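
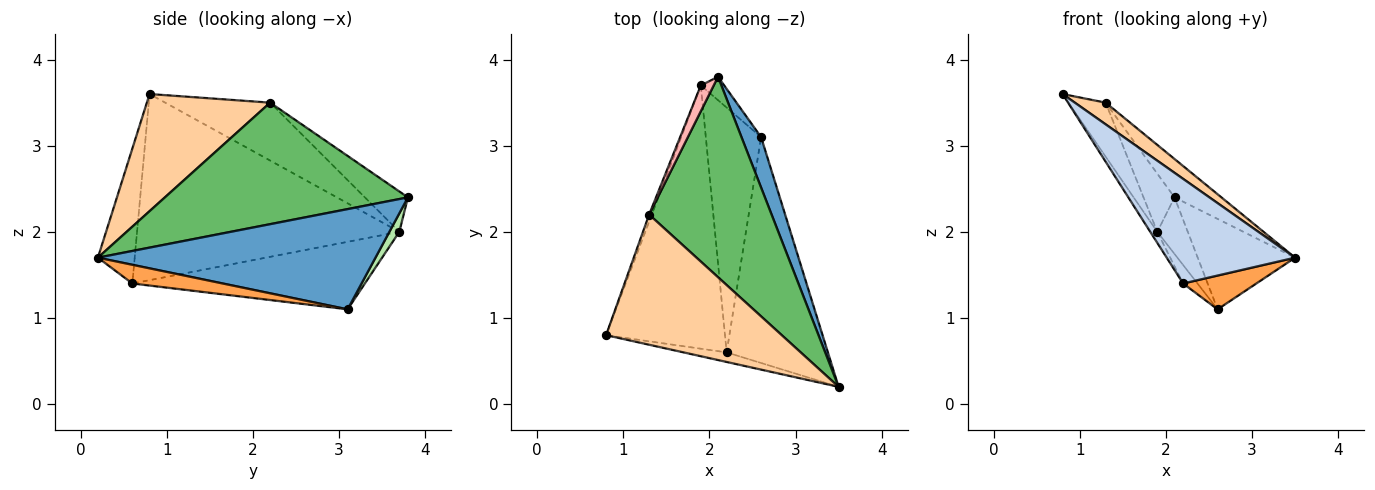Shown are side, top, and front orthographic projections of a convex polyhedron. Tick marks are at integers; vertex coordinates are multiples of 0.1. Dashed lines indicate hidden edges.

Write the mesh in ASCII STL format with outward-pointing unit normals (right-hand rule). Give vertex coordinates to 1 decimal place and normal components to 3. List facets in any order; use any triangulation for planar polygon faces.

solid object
 facet normal 0.928 0.326 0.182
  outer loop
   vertex 2.6 3.1 1.1
   vertex 2.1 3.8 2.4
   vertex 3.5 0.2 1.7
  endloop
 endfacet
 facet normal -0.274 -0.958 -0.088
  outer loop
   vertex 2.2 0.6 1.4
   vertex 3.5 0.2 1.7
   vertex 0.8 0.8 3.6
  endloop
 endfacet
 facet normal 0.180 -0.146 -0.973
  outer loop
   vertex 2.2 0.6 1.4
   vertex 2.6 3.1 1.1
   vertex 3.5 0.2 1.7
  endloop
 endfacet
 facet normal 0.549 -0.137 0.824
  outer loop
   vertex 1.3 2.2 3.5
   vertex 0.8 0.8 3.6
   vertex 3.5 0.2 1.7
  endloop
 endfacet
 facet normal 0.698 0.135 0.703
  outer loop
   vertex 1.3 2.2 3.5
   vertex 3.5 0.2 1.7
   vertex 2.1 3.8 2.4
  endloop
 endfacet
 facet normal 0.289 0.885 -0.366
  outer loop
   vertex 1.9 3.7 2.0
   vertex 2.1 3.8 2.4
   vertex 2.6 3.1 1.1
  endloop
 endfacet
 facet normal -0.942 0.333 -0.043
  outer loop
   vertex 1.9 3.7 2.0
   vertex 0.8 0.8 3.6
   vertex 1.3 2.2 3.5
  endloop
 endfacet
 facet normal -0.785 0.566 0.251
  outer loop
   vertex 1.9 3.7 2.0
   vertex 1.3 2.2 3.5
   vertex 2.1 3.8 2.4
  endloop
 endfacet
 facet normal -0.843 0.023 -0.538
  outer loop
   vertex 1.9 3.7 2.0
   vertex 2.2 0.6 1.4
   vertex 0.8 0.8 3.6
  endloop
 endfacet
 facet normal -0.773 0.048 -0.633
  outer loop
   vertex 1.9 3.7 2.0
   vertex 2.6 3.1 1.1
   vertex 2.2 0.6 1.4
  endloop
 endfacet
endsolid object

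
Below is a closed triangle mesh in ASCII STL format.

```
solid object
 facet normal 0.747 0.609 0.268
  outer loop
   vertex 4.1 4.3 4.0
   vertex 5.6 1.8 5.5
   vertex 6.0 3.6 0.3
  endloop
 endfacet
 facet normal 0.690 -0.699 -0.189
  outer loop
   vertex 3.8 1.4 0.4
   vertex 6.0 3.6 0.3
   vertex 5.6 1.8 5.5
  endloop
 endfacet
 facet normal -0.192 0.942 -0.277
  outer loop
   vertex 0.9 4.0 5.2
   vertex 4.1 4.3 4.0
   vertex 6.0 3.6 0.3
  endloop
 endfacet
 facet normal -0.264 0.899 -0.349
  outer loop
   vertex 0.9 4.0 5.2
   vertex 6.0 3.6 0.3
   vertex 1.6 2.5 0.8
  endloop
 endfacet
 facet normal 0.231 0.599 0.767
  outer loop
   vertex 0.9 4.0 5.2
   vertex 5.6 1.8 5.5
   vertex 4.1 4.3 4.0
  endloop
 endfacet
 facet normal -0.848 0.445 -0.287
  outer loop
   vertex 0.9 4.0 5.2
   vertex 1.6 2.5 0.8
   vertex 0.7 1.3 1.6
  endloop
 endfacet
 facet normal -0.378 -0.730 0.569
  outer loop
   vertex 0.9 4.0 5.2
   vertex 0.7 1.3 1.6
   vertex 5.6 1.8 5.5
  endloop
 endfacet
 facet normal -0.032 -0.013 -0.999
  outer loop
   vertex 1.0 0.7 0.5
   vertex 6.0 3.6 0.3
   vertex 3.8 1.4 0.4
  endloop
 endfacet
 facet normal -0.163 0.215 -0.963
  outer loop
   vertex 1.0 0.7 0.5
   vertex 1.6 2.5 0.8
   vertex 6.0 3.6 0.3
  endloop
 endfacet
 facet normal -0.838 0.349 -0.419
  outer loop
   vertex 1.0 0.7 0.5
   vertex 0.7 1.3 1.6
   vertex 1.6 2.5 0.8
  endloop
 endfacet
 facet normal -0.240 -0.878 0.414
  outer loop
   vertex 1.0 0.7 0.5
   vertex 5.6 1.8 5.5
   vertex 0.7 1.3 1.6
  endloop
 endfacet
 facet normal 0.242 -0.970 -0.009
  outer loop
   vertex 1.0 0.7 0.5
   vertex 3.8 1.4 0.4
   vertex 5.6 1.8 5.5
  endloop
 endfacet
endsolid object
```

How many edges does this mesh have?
18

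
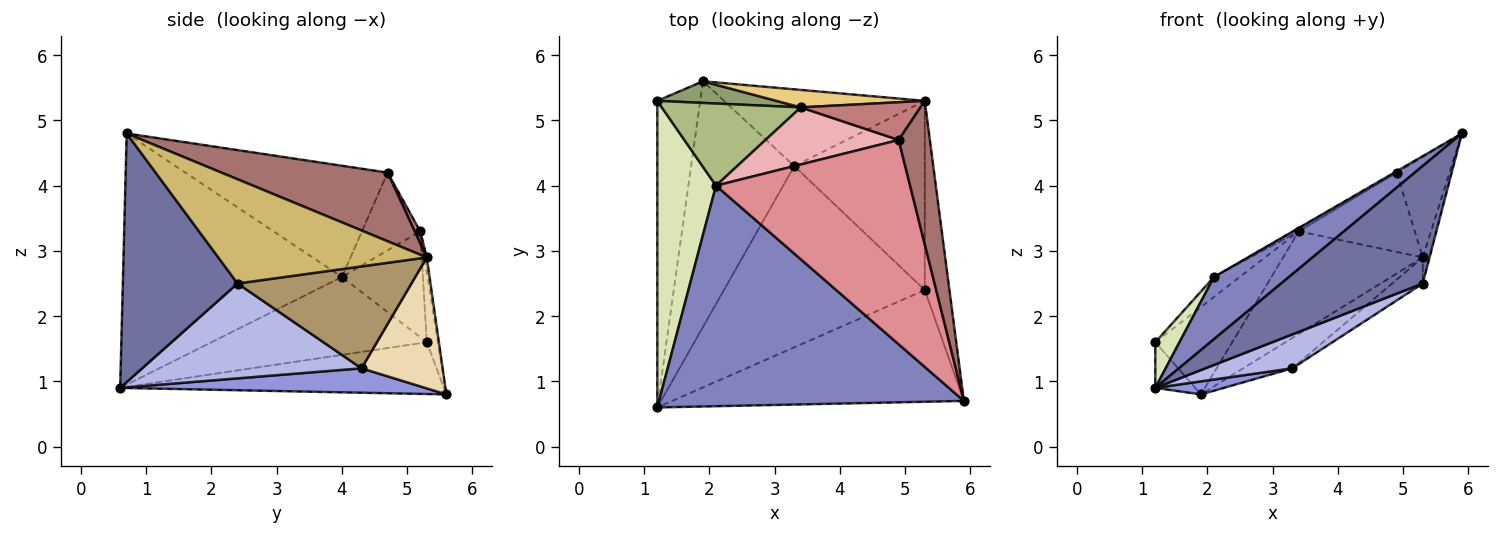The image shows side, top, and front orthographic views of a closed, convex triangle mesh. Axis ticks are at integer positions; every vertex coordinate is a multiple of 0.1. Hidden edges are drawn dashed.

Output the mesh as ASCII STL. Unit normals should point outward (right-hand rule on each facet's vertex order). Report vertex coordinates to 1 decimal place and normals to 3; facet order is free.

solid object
 facet normal 0.506 -0.625 -0.594
  outer loop
   vertex 5.3 2.4 2.5
   vertex 5.9 0.7 4.8
   vertex 1.2 0.6 0.9
  endloop
 endfacet
 facet normal -0.621 -0.213 0.754
  outer loop
   vertex 2.1 4.0 2.6
   vertex 1.2 0.6 0.9
   vertex 5.9 0.7 4.8
  endloop
 endfacet
 facet normal 0.230 -0.052 -0.972
  outer loop
   vertex 3.3 4.3 1.2
   vertex 1.2 0.6 0.9
   vertex 1.9 5.6 0.8
  endloop
 endfacet
 facet normal 0.421 -0.167 -0.892
  outer loop
   vertex 3.3 4.3 1.2
   vertex 5.3 2.4 2.5
   vertex 1.2 0.6 0.9
  endloop
 endfacet
 facet normal -0.140 0.961 0.238
  outer loop
   vertex 1.2 5.3 1.6
   vertex 3.4 5.2 3.3
   vertex 1.9 5.6 0.8
  endloop
 endfacet
 facet normal -0.595 0.189 0.781
  outer loop
   vertex 1.2 5.3 1.6
   vertex 2.1 4.0 2.6
   vertex 3.4 5.2 3.3
  endloop
 endfacet
 facet normal -0.767 0.095 -0.635
  outer loop
   vertex 1.2 5.3 1.6
   vertex 1.9 5.6 0.8
   vertex 1.2 0.6 0.9
  endloop
 endfacet
 facet normal -0.795 -0.089 0.600
  outer loop
   vertex 1.2 5.3 1.6
   vertex 1.2 0.6 0.9
   vertex 2.1 4.0 2.6
  endloop
 endfacet
 facet normal 0.612 0.108 -0.783
  outer loop
   vertex 5.3 5.3 2.9
   vertex 5.3 2.4 2.5
   vertex 3.3 4.3 1.2
  endloop
 endfacet
 facet normal 0.973 0.032 -0.230
  outer loop
   vertex 5.3 5.3 2.9
   vertex 5.9 0.7 4.8
   vertex 5.3 2.4 2.5
  endloop
 endfacet
 facet normal -0.017 0.986 0.168
  outer loop
   vertex 5.3 5.3 2.9
   vertex 1.9 5.6 0.8
   vertex 3.4 5.2 3.3
  endloop
 endfacet
 facet normal 0.519 0.314 -0.795
  outer loop
   vertex 5.3 5.3 2.9
   vertex 3.3 4.3 1.2
   vertex 1.9 5.6 0.8
  endloop
 endfacet
 facet normal 0.874 0.278 0.397
  outer loop
   vertex 4.9 4.7 4.2
   vertex 5.9 0.7 4.8
   vertex 5.3 5.3 2.9
  endloop
 endfacet
 facet normal 0.043 0.902 0.430
  outer loop
   vertex 4.9 4.7 4.2
   vertex 5.3 5.3 2.9
   vertex 3.4 5.2 3.3
  endloop
 endfacet
 facet normal -0.497 0.006 0.868
  outer loop
   vertex 4.9 4.7 4.2
   vertex 2.1 4.0 2.6
   vertex 5.9 0.7 4.8
  endloop
 endfacet
 facet normal -0.504 0.042 0.863
  outer loop
   vertex 4.9 4.7 4.2
   vertex 3.4 5.2 3.3
   vertex 2.1 4.0 2.6
  endloop
 endfacet
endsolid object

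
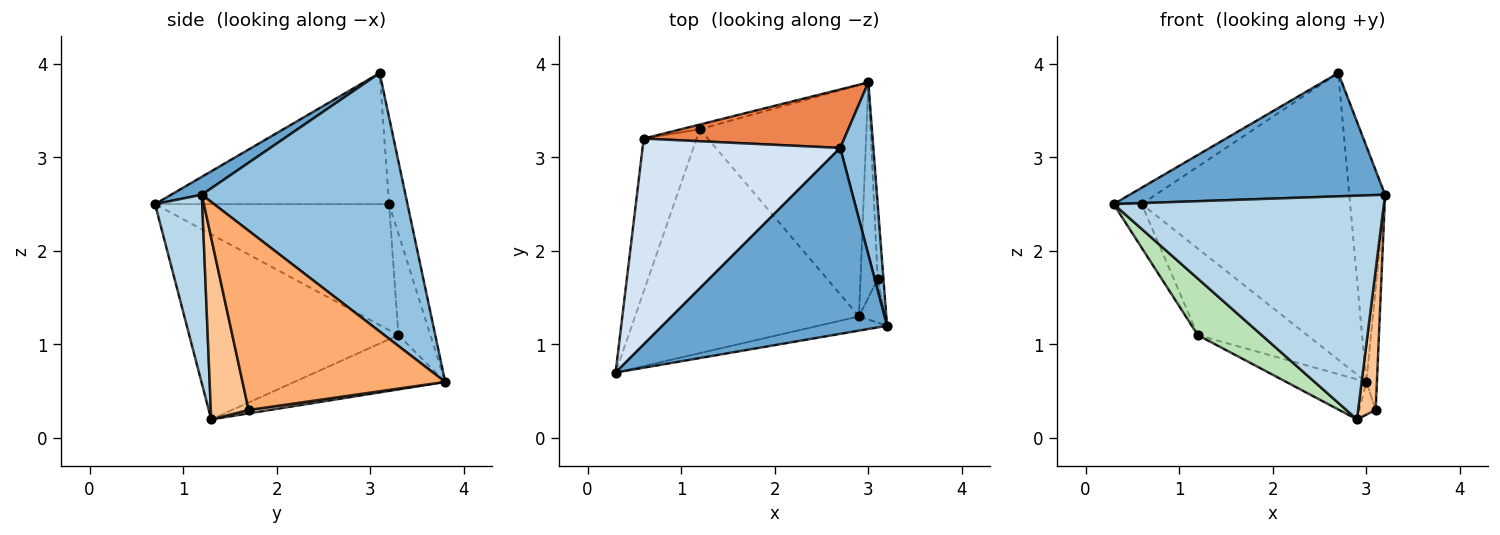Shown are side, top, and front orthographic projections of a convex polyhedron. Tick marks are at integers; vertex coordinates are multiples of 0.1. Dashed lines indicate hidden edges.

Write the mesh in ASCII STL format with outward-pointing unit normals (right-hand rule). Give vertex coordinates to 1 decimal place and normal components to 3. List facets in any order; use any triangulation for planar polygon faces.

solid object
 facet normal 0.066 -0.551 0.832
  outer loop
   vertex 2.7 3.1 3.9
   vertex 0.3 0.7 2.5
   vertex 3.2 1.2 2.6
  endloop
 endfacet
 facet normal 0.977 0.171 0.125
  outer loop
   vertex 2.7 3.1 3.9
   vertex 3.2 1.2 2.6
   vertex 3.0 3.8 0.6
  endloop
 endfacet
 facet normal 0.172 -0.983 -0.062
  outer loop
   vertex 2.9 1.3 0.2
   vertex 3.2 1.2 2.6
   vertex 0.3 0.7 2.5
  endloop
 endfacet
 facet normal -0.551 0.066 0.832
  outer loop
   vertex 0.6 3.2 2.5
   vertex 0.3 0.7 2.5
   vertex 2.7 3.1 3.9
  endloop
 endfacet
 facet normal -0.086 0.976 0.199
  outer loop
   vertex 0.6 3.2 2.5
   vertex 2.7 3.1 3.9
   vertex 3.0 3.8 0.6
  endloop
 endfacet
 facet normal 0.998 0.052 -0.032
  outer loop
   vertex 3.1 1.7 0.3
   vertex 3.0 3.8 0.6
   vertex 3.2 1.2 2.6
  endloop
 endfacet
 facet normal 0.899 -0.417 -0.130
  outer loop
   vertex 3.1 1.7 0.3
   vertex 3.2 1.2 2.6
   vertex 2.9 1.3 0.2
  endloop
 endfacet
 facet normal 0.190 0.148 -0.971
  outer loop
   vertex 3.1 1.7 0.3
   vertex 2.9 1.3 0.2
   vertex 3.0 3.8 0.6
  endloop
 endfacet
 facet normal -0.306 0.162 -0.938
  outer loop
   vertex 1.2 3.3 1.1
   vertex 3.0 3.8 0.6
   vertex 2.9 1.3 0.2
  endloop
 endfacet
 facet normal -0.281 0.958 -0.052
  outer loop
   vertex 1.2 3.3 1.1
   vertex 0.6 3.2 2.5
   vertex 3.0 3.8 0.6
  endloop
 endfacet
 facet normal -0.625 -0.191 -0.757
  outer loop
   vertex 1.2 3.3 1.1
   vertex 2.9 1.3 0.2
   vertex 0.3 0.7 2.5
  endloop
 endfacet
 facet normal -0.916 0.110 -0.385
  outer loop
   vertex 1.2 3.3 1.1
   vertex 0.3 0.7 2.5
   vertex 0.6 3.2 2.5
  endloop
 endfacet
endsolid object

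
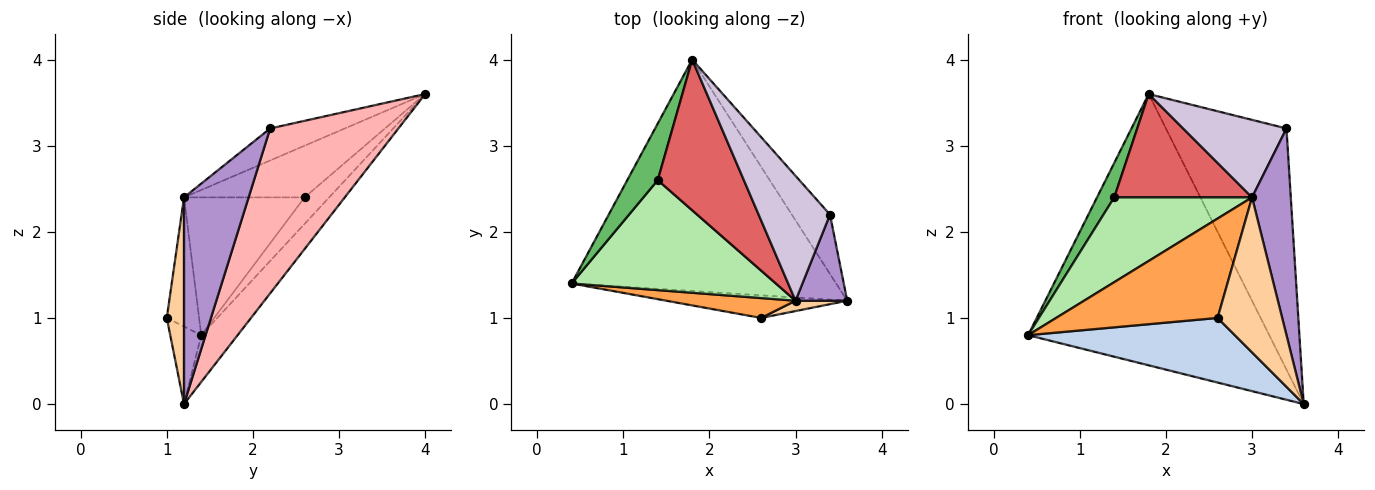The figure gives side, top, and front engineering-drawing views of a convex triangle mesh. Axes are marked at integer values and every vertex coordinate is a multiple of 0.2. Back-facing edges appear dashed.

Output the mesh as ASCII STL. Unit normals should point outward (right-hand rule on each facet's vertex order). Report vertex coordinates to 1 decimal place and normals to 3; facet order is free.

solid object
 facet normal -0.114 0.756 -0.645
  outer loop
   vertex 1.8 4.0 3.6
   vertex 3.6 1.2 0.0
   vertex 0.4 1.4 0.8
  endloop
 endfacet
 facet normal -0.140 -0.935 -0.327
  outer loop
   vertex 2.6 1.0 1.0
   vertex 0.4 1.4 0.8
   vertex 3.6 1.2 0.0
  endloop
 endfacet
 facet normal -0.192 -0.962 0.192
  outer loop
   vertex 3.0 1.2 2.4
   vertex 0.4 1.4 0.8
   vertex 2.6 1.0 1.0
  endloop
 endfacet
 facet normal 0.257 -0.964 0.064
  outer loop
   vertex 3.0 1.2 2.4
   vertex 2.6 1.0 1.0
   vertex 3.6 1.2 0.0
  endloop
 endfacet
 facet normal -0.596 -0.417 0.686
  outer loop
   vertex 1.4 2.6 2.4
   vertex 1.8 4.0 3.6
   vertex 0.4 1.4 0.8
  endloop
 endfacet
 facet normal -0.471 -0.539 0.698
  outer loop
   vertex 1.4 2.6 2.4
   vertex 0.4 1.4 0.8
   vertex 3.0 1.2 2.4
  endloop
 endfacet
 facet normal -0.444 -0.507 0.739
  outer loop
   vertex 1.4 2.6 2.4
   vertex 3.0 1.2 2.4
   vertex 1.8 4.0 3.6
  endloop
 endfacet
 facet normal 0.718 0.675 -0.166
  outer loop
   vertex 3.4 2.2 3.2
   vertex 3.6 1.2 0.0
   vertex 1.8 4.0 3.6
  endloop
 endfacet
 facet normal 0.838 -0.503 0.210
  outer loop
   vertex 3.4 2.2 3.2
   vertex 3.0 1.2 2.4
   vertex 3.6 1.2 0.0
  endloop
 endfacet
 facet normal -0.356 -0.493 0.794
  outer loop
   vertex 3.4 2.2 3.2
   vertex 1.8 4.0 3.6
   vertex 3.0 1.2 2.4
  endloop
 endfacet
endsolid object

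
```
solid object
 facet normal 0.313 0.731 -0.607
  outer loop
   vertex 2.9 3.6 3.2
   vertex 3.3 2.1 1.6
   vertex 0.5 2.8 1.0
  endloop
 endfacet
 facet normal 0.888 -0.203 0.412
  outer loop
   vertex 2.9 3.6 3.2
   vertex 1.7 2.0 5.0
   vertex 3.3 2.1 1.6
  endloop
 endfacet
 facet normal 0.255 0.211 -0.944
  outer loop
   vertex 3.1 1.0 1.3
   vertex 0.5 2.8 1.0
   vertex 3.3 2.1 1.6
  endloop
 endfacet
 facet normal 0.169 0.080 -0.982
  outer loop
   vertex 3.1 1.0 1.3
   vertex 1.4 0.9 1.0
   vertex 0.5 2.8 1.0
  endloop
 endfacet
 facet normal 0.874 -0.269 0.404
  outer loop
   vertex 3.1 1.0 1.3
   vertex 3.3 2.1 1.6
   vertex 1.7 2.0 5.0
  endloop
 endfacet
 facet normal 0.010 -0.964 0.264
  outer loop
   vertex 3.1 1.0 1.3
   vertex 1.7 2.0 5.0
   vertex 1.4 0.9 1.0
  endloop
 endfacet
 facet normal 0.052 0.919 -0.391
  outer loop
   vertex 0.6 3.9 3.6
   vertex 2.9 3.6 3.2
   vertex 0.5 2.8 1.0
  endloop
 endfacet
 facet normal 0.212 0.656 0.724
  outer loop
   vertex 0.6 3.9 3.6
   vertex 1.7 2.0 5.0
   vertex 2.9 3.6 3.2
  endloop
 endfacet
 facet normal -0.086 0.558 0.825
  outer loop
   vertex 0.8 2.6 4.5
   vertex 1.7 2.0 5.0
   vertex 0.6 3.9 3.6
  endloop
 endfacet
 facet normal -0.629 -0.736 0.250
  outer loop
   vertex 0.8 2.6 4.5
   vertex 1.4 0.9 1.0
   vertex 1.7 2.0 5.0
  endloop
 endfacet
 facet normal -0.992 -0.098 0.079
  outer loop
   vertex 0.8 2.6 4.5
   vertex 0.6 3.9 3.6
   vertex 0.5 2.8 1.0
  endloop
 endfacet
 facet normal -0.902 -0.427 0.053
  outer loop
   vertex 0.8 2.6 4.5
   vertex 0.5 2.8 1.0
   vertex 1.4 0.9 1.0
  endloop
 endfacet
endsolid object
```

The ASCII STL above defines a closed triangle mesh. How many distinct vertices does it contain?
8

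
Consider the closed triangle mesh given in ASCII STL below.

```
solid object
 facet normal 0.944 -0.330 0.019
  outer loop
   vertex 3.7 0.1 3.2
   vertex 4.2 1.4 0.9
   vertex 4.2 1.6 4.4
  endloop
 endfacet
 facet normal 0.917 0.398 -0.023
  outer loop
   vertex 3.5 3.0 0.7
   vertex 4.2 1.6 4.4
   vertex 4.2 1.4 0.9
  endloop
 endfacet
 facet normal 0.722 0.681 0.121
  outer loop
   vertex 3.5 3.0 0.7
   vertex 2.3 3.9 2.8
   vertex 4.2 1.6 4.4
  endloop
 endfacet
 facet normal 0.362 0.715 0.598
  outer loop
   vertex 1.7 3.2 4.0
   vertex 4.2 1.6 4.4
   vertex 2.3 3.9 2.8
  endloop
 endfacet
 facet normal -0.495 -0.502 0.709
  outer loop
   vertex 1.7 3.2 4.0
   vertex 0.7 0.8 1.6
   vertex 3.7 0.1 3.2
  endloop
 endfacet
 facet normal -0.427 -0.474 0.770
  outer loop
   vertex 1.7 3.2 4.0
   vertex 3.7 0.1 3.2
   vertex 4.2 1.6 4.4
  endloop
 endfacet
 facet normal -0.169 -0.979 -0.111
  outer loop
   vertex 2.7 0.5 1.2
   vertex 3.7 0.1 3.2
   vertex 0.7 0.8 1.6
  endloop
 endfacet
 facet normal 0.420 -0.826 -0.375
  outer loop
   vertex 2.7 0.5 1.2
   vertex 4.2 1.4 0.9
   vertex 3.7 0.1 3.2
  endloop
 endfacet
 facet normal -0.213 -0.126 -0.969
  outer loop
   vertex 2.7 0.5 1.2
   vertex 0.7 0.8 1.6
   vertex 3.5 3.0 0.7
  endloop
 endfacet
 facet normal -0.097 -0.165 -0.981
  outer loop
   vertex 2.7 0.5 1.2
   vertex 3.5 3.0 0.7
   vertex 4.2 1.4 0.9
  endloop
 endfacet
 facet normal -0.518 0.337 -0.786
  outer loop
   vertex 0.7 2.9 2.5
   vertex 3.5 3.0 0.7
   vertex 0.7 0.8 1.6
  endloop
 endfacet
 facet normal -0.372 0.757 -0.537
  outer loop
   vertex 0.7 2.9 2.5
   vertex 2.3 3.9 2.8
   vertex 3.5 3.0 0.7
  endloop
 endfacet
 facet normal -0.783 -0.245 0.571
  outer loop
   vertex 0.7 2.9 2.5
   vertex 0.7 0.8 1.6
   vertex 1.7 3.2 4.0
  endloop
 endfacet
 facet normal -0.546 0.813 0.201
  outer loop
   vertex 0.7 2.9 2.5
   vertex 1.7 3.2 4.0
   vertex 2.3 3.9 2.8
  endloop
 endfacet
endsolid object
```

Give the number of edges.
21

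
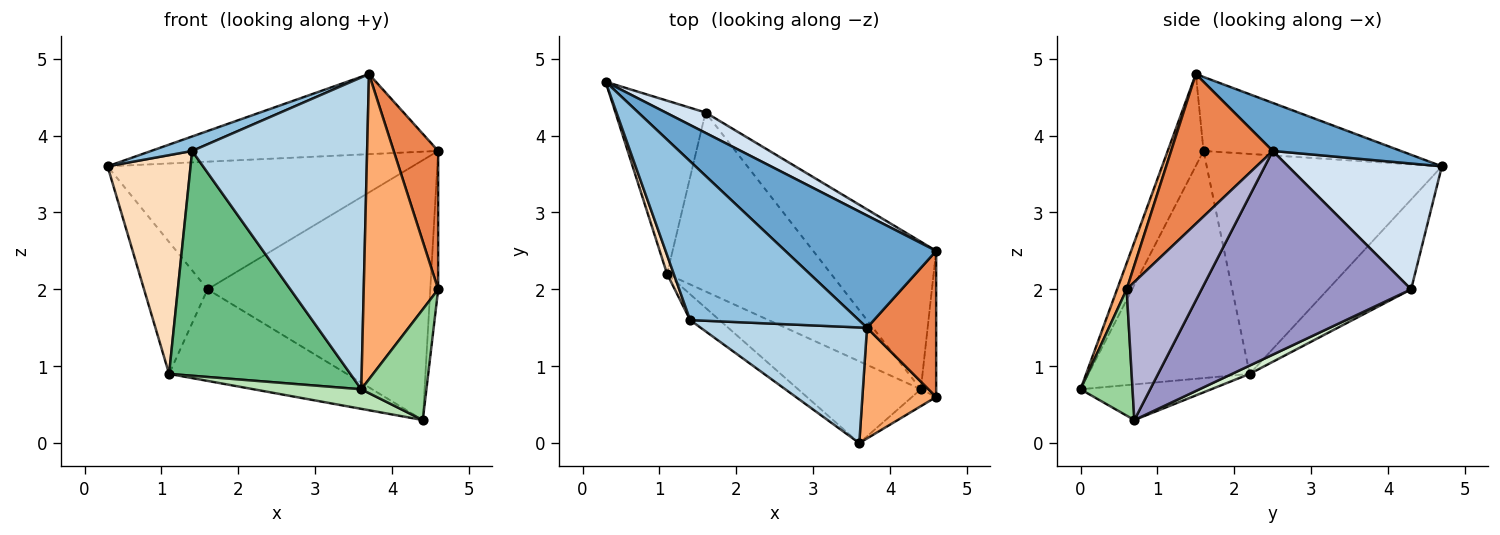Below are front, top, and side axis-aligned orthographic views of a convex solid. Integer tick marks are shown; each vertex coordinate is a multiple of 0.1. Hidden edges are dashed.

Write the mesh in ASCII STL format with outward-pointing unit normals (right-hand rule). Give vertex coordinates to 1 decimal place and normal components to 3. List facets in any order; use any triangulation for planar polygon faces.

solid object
 facet normal 0.251 0.562 0.788
  outer loop
   vertex 3.7 1.5 4.8
   vertex 4.6 2.5 3.8
   vertex 0.3 4.7 3.6
  endloop
 endfacet
 facet normal -0.400 -0.083 0.913
  outer loop
   vertex 1.4 1.6 3.8
   vertex 3.7 1.5 4.8
   vertex 0.3 4.7 3.6
  endloop
 endfacet
 facet normal -0.189 -0.921 0.341
  outer loop
   vertex 1.4 1.6 3.8
   vertex 3.6 0.0 0.7
   vertex 3.7 1.5 4.8
  endloop
 endfacet
 facet normal 0.446 0.884 0.141
  outer loop
   vertex 1.6 4.3 2.0
   vertex 0.3 4.7 3.6
   vertex 4.6 2.5 3.8
  endloop
 endfacet
 facet normal 0.844 -0.369 0.390
  outer loop
   vertex 4.6 0.6 2.0
   vertex 4.6 2.5 3.8
   vertex 3.7 1.5 4.8
  endloop
 endfacet
 facet normal 0.120 -0.933 0.339
  outer loop
   vertex 4.6 0.6 2.0
   vertex 3.7 1.5 4.8
   vertex 3.6 0.0 0.7
  endloop
 endfacet
 facet normal -0.621 0.475 -0.623
  outer loop
   vertex 1.1 2.2 0.9
   vertex 0.3 4.7 3.6
   vertex 1.6 4.3 2.0
  endloop
 endfacet
 facet normal -0.943 -0.333 0.029
  outer loop
   vertex 1.1 2.2 0.9
   vertex 1.4 1.6 3.8
   vertex 0.3 4.7 3.6
  endloop
 endfacet
 facet normal -0.662 -0.745 -0.086
  outer loop
   vertex 1.1 2.2 0.9
   vertex 3.6 0.0 0.7
   vertex 1.4 1.6 3.8
  endloop
 endfacet
 facet normal 0.620 -0.776 -0.119
  outer loop
   vertex 4.4 0.7 0.3
   vertex 4.6 0.6 2.0
   vertex 3.6 0.0 0.7
  endloop
 endfacet
 facet normal -0.272 -0.224 -0.936
  outer loop
   vertex 4.4 0.7 0.3
   vertex 3.6 0.0 0.7
   vertex 1.1 2.2 0.9
  endloop
 endfacet
 facet normal 0.045 0.455 -0.889
  outer loop
   vertex 4.4 0.7 0.3
   vertex 1.1 2.2 0.9
   vertex 1.6 4.3 2.0
  endloop
 endfacet
 facet normal 0.633 0.673 -0.382
  outer loop
   vertex 4.4 0.7 0.3
   vertex 1.6 4.3 2.0
   vertex 4.6 2.5 3.8
  endloop
 endfacet
 facet normal 0.988 0.104 -0.110
  outer loop
   vertex 4.4 0.7 0.3
   vertex 4.6 2.5 3.8
   vertex 4.6 0.6 2.0
  endloop
 endfacet
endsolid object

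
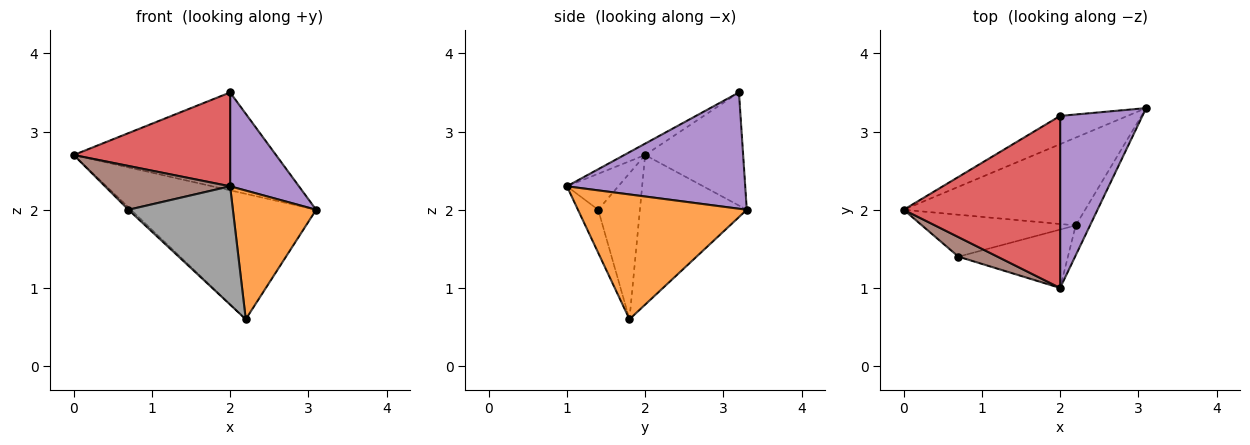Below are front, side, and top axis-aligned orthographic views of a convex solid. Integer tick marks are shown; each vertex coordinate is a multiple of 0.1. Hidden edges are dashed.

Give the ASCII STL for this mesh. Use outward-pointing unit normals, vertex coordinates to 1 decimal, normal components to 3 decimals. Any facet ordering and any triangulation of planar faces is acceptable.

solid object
 facet normal -0.428 0.740 -0.518
  outer loop
   vertex 2.2 1.8 0.6
   vertex 0.0 2.0 2.7
   vertex 3.1 3.3 2.0
  endloop
 endfacet
 facet normal 0.892 -0.440 -0.102
  outer loop
   vertex 2.2 1.8 0.6
   vertex 3.1 3.3 2.0
   vertex 2.0 1.0 2.3
  endloop
 endfacet
 facet normal -0.422 0.871 -0.251
  outer loop
   vertex 2.0 3.2 3.5
   vertex 3.1 3.3 2.0
   vertex 0.0 2.0 2.7
  endloop
 endfacet
 facet normal -0.064 -0.478 0.876
  outer loop
   vertex 2.0 3.2 3.5
   vertex 0.0 2.0 2.7
   vertex 2.0 1.0 2.3
  endloop
 endfacet
 facet normal 0.779 -0.301 0.551
  outer loop
   vertex 2.0 3.2 3.5
   vertex 2.0 1.0 2.3
   vertex 3.1 3.3 2.0
  endloop
 endfacet
 facet normal -0.351 -0.855 0.382
  outer loop
   vertex 0.7 1.4 2.0
   vertex 2.0 1.0 2.3
   vertex 0.0 2.0 2.7
  endloop
 endfacet
 facet normal -0.688 0.043 -0.725
  outer loop
   vertex 0.7 1.4 2.0
   vertex 0.0 2.0 2.7
   vertex 2.2 1.8 0.6
  endloop
 endfacet
 facet normal -0.171 -0.884 -0.436
  outer loop
   vertex 0.7 1.4 2.0
   vertex 2.2 1.8 0.6
   vertex 2.0 1.0 2.3
  endloop
 endfacet
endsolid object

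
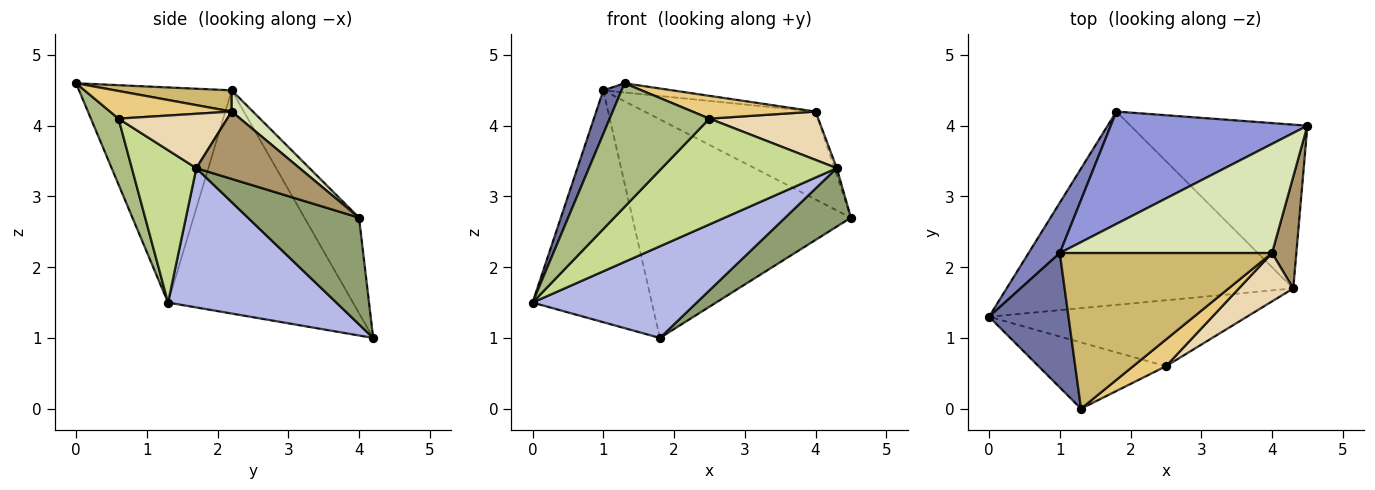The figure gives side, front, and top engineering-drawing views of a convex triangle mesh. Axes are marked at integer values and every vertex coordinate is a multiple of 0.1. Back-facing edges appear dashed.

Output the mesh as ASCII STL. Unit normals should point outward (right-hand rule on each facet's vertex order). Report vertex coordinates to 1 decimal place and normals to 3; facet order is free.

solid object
 facet normal -0.932 -0.111 0.344
  outer loop
   vertex 1.0 2.2 4.5
   vertex 0.0 1.3 1.5
   vertex 1.3 0.0 4.6
  endloop
 endfacet
 facet normal -0.835 0.538 0.117
  outer loop
   vertex 1.0 2.2 4.5
   vertex 1.8 4.2 1.0
   vertex 0.0 1.3 1.5
  endloop
 endfacet
 facet normal -0.217 0.868 0.447
  outer loop
   vertex 1.0 2.2 4.5
   vertex 4.5 4.0 2.7
   vertex 1.8 4.2 1.0
  endloop
 endfacet
 facet normal 0.402 -0.392 -0.827
  outer loop
   vertex 4.3 1.7 3.4
   vertex 0.0 1.3 1.5
   vertex 1.8 4.2 1.0
  endloop
 endfacet
 facet normal 0.494 -0.292 -0.819
  outer loop
   vertex 4.3 1.7 3.4
   vertex 1.8 4.2 1.0
   vertex 4.5 4.0 2.7
  endloop
 endfacet
 facet normal 0.237 -0.856 -0.459
  outer loop
   vertex 2.5 0.6 4.1
   vertex 1.3 0.0 4.6
   vertex 0.0 1.3 1.5
  endloop
 endfacet
 facet normal 0.298 -0.810 -0.505
  outer loop
   vertex 2.5 0.6 4.1
   vertex 0.0 1.3 1.5
   vertex 4.3 1.7 3.4
  endloop
 endfacet
 facet normal 0.078 0.625 0.776
  outer loop
   vertex 4.0 2.2 4.2
   vertex 4.5 4.0 2.7
   vertex 1.0 2.2 4.5
  endloop
 endfacet
 facet normal 0.940 0.021 0.339
  outer loop
   vertex 4.0 2.2 4.2
   vertex 4.3 1.7 3.4
   vertex 4.5 4.0 2.7
  endloop
 endfacet
 facet normal 0.099 0.059 0.993
  outer loop
   vertex 4.0 2.2 4.2
   vertex 1.0 2.2 4.5
   vertex 1.3 0.0 4.6
  endloop
 endfacet
 facet normal 0.540 -0.546 0.640
  outer loop
   vertex 4.0 2.2 4.2
   vertex 1.3 0.0 4.6
   vertex 2.5 0.6 4.1
  endloop
 endfacet
 facet normal 0.577 -0.577 0.577
  outer loop
   vertex 4.0 2.2 4.2
   vertex 2.5 0.6 4.1
   vertex 4.3 1.7 3.4
  endloop
 endfacet
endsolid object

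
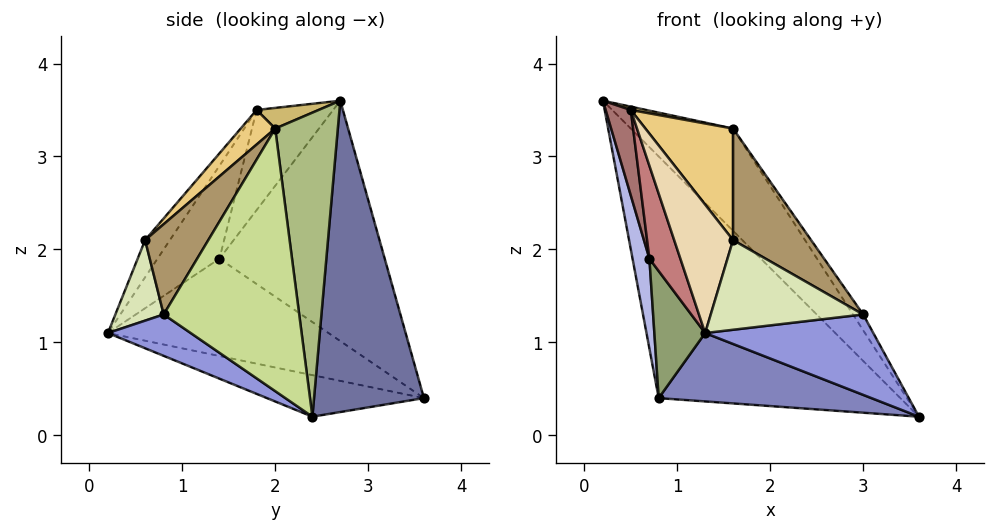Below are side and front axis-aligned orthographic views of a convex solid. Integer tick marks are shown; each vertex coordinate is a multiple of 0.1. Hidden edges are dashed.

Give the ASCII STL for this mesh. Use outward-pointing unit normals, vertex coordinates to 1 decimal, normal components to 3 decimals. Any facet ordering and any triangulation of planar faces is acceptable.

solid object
 facet normal 0.393 0.864 0.316
  outer loop
   vertex 0.8 3.6 0.4
   vertex 0.2 2.7 3.6
   vertex 3.6 2.4 0.2
  endloop
 endfacet
 facet normal -0.164 -0.222 -0.961
  outer loop
   vertex 0.8 3.6 0.4
   vertex 3.6 2.4 0.2
   vertex 1.3 0.2 1.1
  endloop
 endfacet
 facet normal 0.303 -0.614 -0.729
  outer loop
   vertex 3.0 0.8 1.3
   vertex 1.3 0.2 1.1
   vertex 3.6 2.4 0.2
  endloop
 endfacet
 facet normal -0.973 -0.099 -0.210
  outer loop
   vertex 0.7 1.4 1.9
   vertex 0.2 2.7 3.6
   vertex 0.8 3.6 0.4
  endloop
 endfacet
 facet normal -0.907 -0.209 -0.367
  outer loop
   vertex 0.7 1.4 1.9
   vertex 0.8 3.6 0.4
   vertex 1.3 0.2 1.1
  endloop
 endfacet
 facet normal 0.477 0.779 0.408
  outer loop
   vertex 1.6 2.0 3.3
   vertex 3.6 2.4 0.2
   vertex 0.2 2.7 3.6
  endloop
 endfacet
 facet normal 0.835 0.063 0.547
  outer loop
   vertex 1.6 2.0 3.3
   vertex 3.0 0.8 1.3
   vertex 3.6 2.4 0.2
  endloop
 endfacet
 facet normal 0.290 -0.915 0.279
  outer loop
   vertex 1.6 0.6 2.1
   vertex 1.3 0.2 1.1
   vertex 3.0 0.8 1.3
  endloop
 endfacet
 facet normal 0.466 -0.576 0.672
  outer loop
   vertex 1.6 0.6 2.1
   vertex 3.0 0.8 1.3
   vertex 1.6 2.0 3.3
  endloop
 endfacet
 facet normal 0.187 -0.047 0.981
  outer loop
   vertex 0.5 1.8 3.5
   vertex 1.6 2.0 3.3
   vertex 0.2 2.7 3.6
  endloop
 endfacet
 facet normal 0.248 -0.630 0.735
  outer loop
   vertex 0.5 1.8 3.5
   vertex 1.6 0.6 2.1
   vertex 1.6 2.0 3.3
  endloop
 endfacet
 facet normal -0.349 -0.829 0.436
  outer loop
   vertex 0.5 1.8 3.5
   vertex 1.3 0.2 1.1
   vertex 1.6 0.6 2.1
  endloop
 endfacet
 facet normal -0.949 -0.312 -0.041
  outer loop
   vertex 0.5 1.8 3.5
   vertex 0.2 2.7 3.6
   vertex 0.7 1.4 1.9
  endloop
 endfacet
 facet normal -0.894 -0.447 0.000
  outer loop
   vertex 0.5 1.8 3.5
   vertex 0.7 1.4 1.9
   vertex 1.3 0.2 1.1
  endloop
 endfacet
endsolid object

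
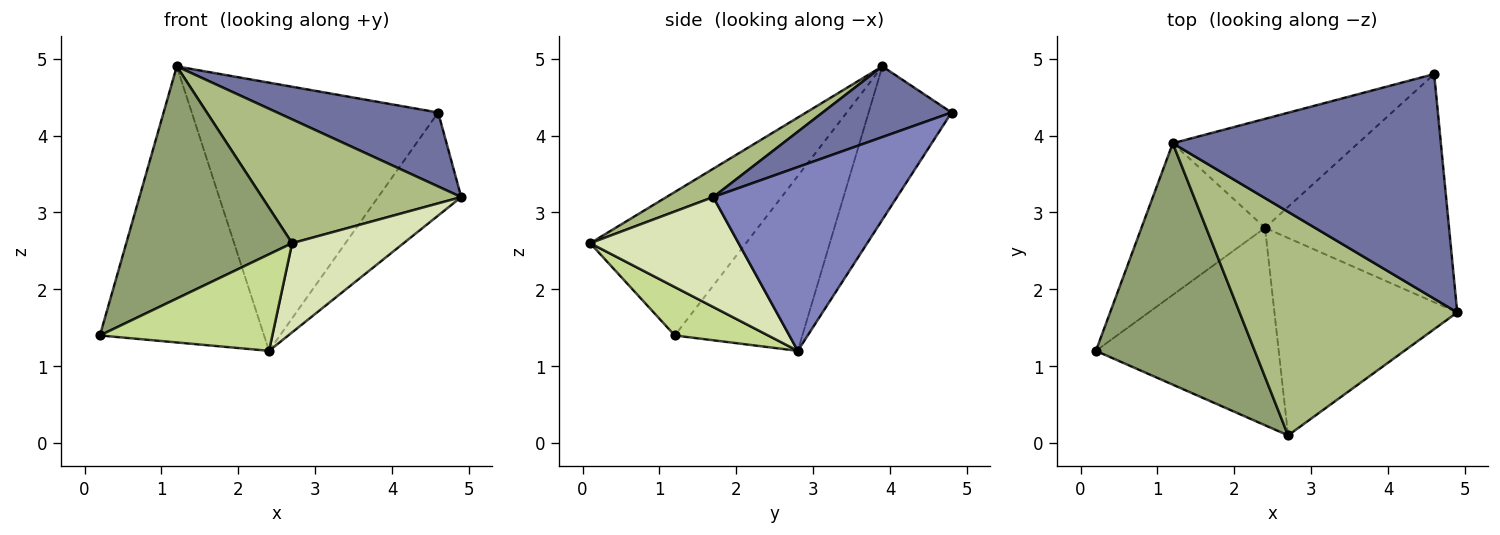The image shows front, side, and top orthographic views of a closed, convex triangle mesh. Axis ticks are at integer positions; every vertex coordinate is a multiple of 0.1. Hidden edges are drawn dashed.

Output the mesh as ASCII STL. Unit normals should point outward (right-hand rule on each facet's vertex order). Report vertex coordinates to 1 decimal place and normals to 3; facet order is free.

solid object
 facet normal 0.243 -0.303 0.921
  outer loop
   vertex 1.2 3.9 4.9
   vertex 4.9 1.7 3.2
   vertex 4.6 4.8 4.3
  endloop
 endfacet
 facet normal 0.673 0.304 -0.674
  outer loop
   vertex 2.4 2.8 1.2
   vertex 4.6 4.8 4.3
   vertex 4.9 1.7 3.2
  endloop
 endfacet
 facet normal -0.563 0.724 -0.398
  outer loop
   vertex 2.4 2.8 1.2
   vertex 0.2 1.2 1.4
   vertex 1.2 3.9 4.9
  endloop
 endfacet
 facet normal -0.298 0.884 -0.359
  outer loop
   vertex 2.4 2.8 1.2
   vertex 1.2 3.9 4.9
   vertex 4.6 4.8 4.3
  endloop
 endfacet
 facet normal -0.546 -0.581 0.604
  outer loop
   vertex 2.7 0.1 2.6
   vertex 1.2 3.9 4.9
   vertex 0.2 1.2 1.4
  endloop
 endfacet
 facet normal 0.113 -0.481 0.869
  outer loop
   vertex 2.7 0.1 2.6
   vertex 4.9 1.7 3.2
   vertex 1.2 3.9 4.9
  endloop
 endfacet
 facet normal 0.231 -0.427 -0.874
  outer loop
   vertex 2.7 0.1 2.6
   vertex 0.2 1.2 1.4
   vertex 2.4 2.8 1.2
  endloop
 endfacet
 facet normal 0.481 -0.361 -0.799
  outer loop
   vertex 2.7 0.1 2.6
   vertex 2.4 2.8 1.2
   vertex 4.9 1.7 3.2
  endloop
 endfacet
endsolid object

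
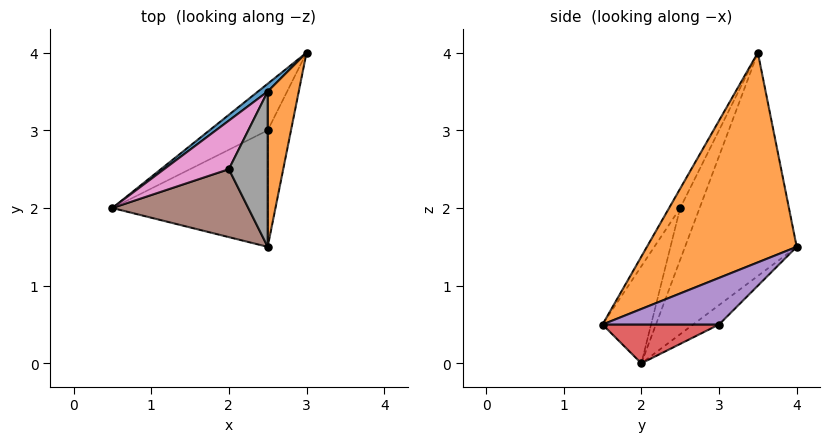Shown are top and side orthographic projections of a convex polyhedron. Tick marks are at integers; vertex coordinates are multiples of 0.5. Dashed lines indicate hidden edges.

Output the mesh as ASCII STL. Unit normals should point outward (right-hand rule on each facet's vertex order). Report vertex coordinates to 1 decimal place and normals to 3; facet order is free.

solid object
 facet normal -0.634 0.772 0.028
  outer loop
   vertex 2.5 3.5 4.0
   vertex 3.0 4.0 1.5
   vertex 0.5 2.0 0.0
  endloop
 endfacet
 facet normal 0.958 -0.248 0.142
  outer loop
   vertex 2.5 3.5 4.0
   vertex 2.5 1.5 0.5
   vertex 3.0 4.0 1.5
  endloop
 endfacet
 facet normal -0.212 0.742 -0.636
  outer loop
   vertex 2.5 3.0 0.5
   vertex 0.5 2.0 0.0
   vertex 3.0 4.0 1.5
  endloop
 endfacet
 facet normal 0.243 0.000 -0.970
  outer loop
   vertex 2.5 3.0 0.5
   vertex 2.5 1.5 0.5
   vertex 0.5 2.0 0.0
  endloop
 endfacet
 facet normal 0.894 0.000 -0.447
  outer loop
   vertex 2.5 3.0 0.5
   vertex 3.0 4.0 1.5
   vertex 2.5 1.5 0.5
  endloop
 endfacet
 facet normal -0.321 -0.834 0.449
  outer loop
   vertex 2.0 2.5 2.0
   vertex 0.5 2.0 0.0
   vertex 2.5 1.5 0.5
  endloop
 endfacet
 facet normal -0.390 -0.781 0.488
  outer loop
   vertex 2.0 2.5 2.0
   vertex 2.5 3.5 4.0
   vertex 0.5 2.0 0.0
  endloop
 endfacet
 facet normal -0.241 -0.843 0.482
  outer loop
   vertex 2.0 2.5 2.0
   vertex 2.5 1.5 0.5
   vertex 2.5 3.5 4.0
  endloop
 endfacet
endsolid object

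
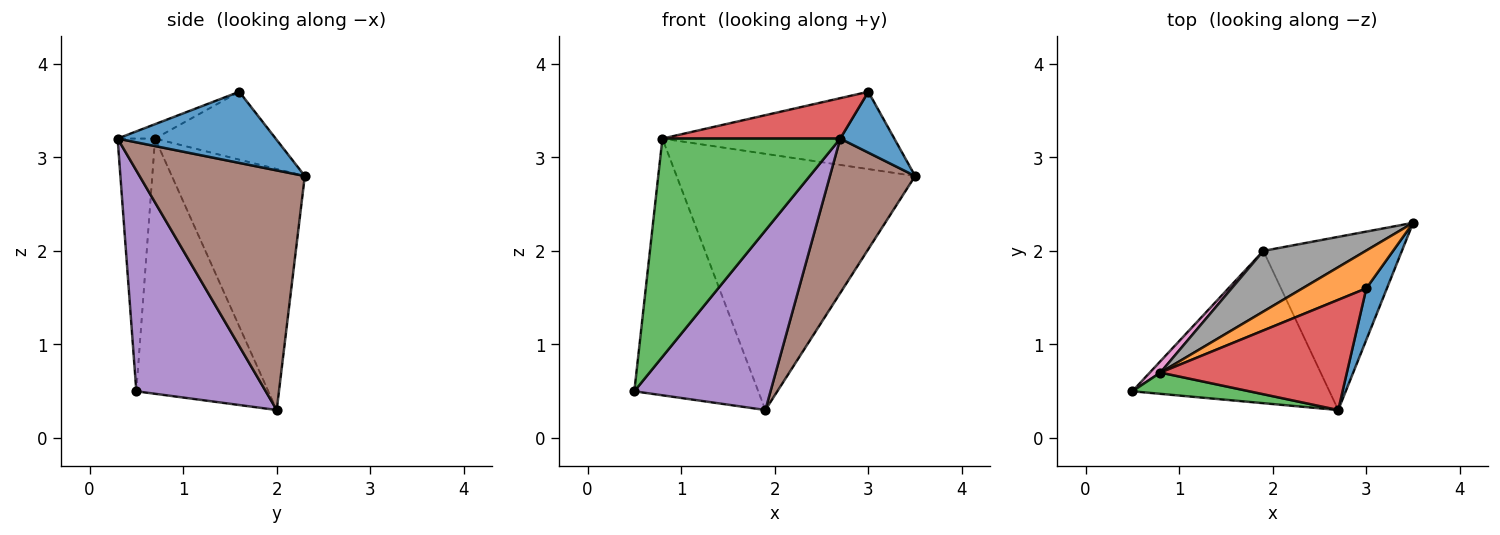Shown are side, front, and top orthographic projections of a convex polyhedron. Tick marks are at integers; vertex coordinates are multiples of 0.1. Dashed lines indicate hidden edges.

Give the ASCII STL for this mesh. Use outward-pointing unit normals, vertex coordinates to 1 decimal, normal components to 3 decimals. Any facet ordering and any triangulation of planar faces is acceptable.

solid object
 facet normal 0.913 -0.312 0.264
  outer loop
   vertex 3.0 1.6 3.7
   vertex 2.7 0.3 3.2
   vertex 3.5 2.3 2.8
  endloop
 endfacet
 facet normal -0.423 0.814 0.398
  outer loop
   vertex 0.8 0.7 3.2
   vertex 3.0 1.6 3.7
   vertex 3.5 2.3 2.8
  endloop
 endfacet
 facet normal -0.205 -0.974 0.095
  outer loop
   vertex 0.8 0.7 3.2
   vertex 0.5 0.5 0.5
   vertex 2.7 0.3 3.2
  endloop
 endfacet
 facet normal -0.072 -0.343 0.936
  outer loop
   vertex 0.8 0.7 3.2
   vertex 2.7 0.3 3.2
   vertex 3.0 1.6 3.7
  endloop
 endfacet
 facet normal 0.587 -0.617 -0.524
  outer loop
   vertex 1.9 2.0 0.3
   vertex 2.7 0.3 3.2
   vertex 0.5 0.5 0.5
  endloop
 endfacet
 facet normal 0.791 -0.408 -0.457
  outer loop
   vertex 1.9 2.0 0.3
   vertex 3.5 2.3 2.8
   vertex 2.7 0.3 3.2
  endloop
 endfacet
 facet normal -0.729 0.684 0.030
  outer loop
   vertex 1.9 2.0 0.3
   vertex 0.5 0.5 0.5
   vertex 0.8 0.7 3.2
  endloop
 endfacet
 facet normal -0.477 0.855 0.203
  outer loop
   vertex 1.9 2.0 0.3
   vertex 0.8 0.7 3.2
   vertex 3.5 2.3 2.8
  endloop
 endfacet
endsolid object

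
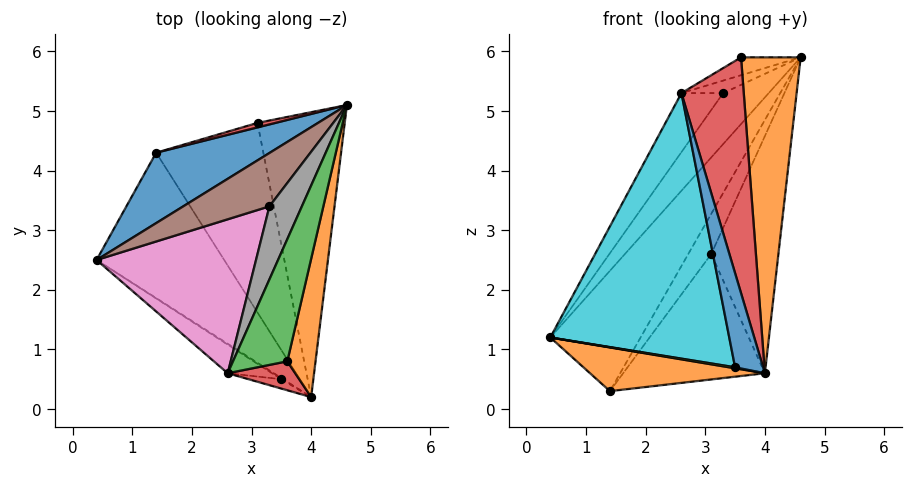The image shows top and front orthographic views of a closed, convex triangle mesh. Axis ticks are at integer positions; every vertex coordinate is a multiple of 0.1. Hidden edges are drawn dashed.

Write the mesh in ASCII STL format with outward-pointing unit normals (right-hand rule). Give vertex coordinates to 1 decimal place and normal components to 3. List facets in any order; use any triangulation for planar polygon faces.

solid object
 facet normal -0.740 0.581 0.340
  outer loop
   vertex 1.4 4.3 0.3
   vertex 0.4 2.5 1.2
   vertex 4.6 5.1 5.9
  endloop
 endfacet
 facet normal -0.325 -0.272 -0.906
  outer loop
   vertex 1.4 4.3 0.3
   vertex 4.0 0.2 0.6
   vertex 0.4 2.5 1.2
  endloop
 endfacet
 facet normal 0.842 0.345 -0.414
  outer loop
   vertex 3.1 4.8 2.6
   vertex 4.6 5.1 5.9
   vertex 4.0 0.2 0.6
  endloop
 endfacet
 facet normal -0.404 0.909 0.101
  outer loop
   vertex 3.1 4.8 2.6
   vertex 1.4 4.3 0.3
   vertex 4.6 5.1 5.9
  endloop
 endfacet
 facet normal 0.695 0.397 -0.600
  outer loop
   vertex 3.1 4.8 2.6
   vertex 4.0 0.2 0.6
   vertex 1.4 4.3 0.3
  endloop
 endfacet
 facet normal -0.778 0.434 0.455
  outer loop
   vertex 3.3 3.4 5.3
   vertex 4.6 5.1 5.9
   vertex 0.4 2.5 1.2
  endloop
 endfacet
 facet normal -0.820 0.205 0.535
  outer loop
   vertex 3.3 3.4 5.3
   vertex 0.4 2.5 1.2
   vertex 2.6 0.6 5.3
  endloop
 endfacet
 facet normal -0.560 0.140 0.817
  outer loop
   vertex 3.3 3.4 5.3
   vertex 2.6 0.6 5.3
   vertex 4.6 5.1 5.9
  endloop
 endfacet
 facet normal -0.477 -0.572 -0.667
  outer loop
   vertex 3.5 0.5 0.7
   vertex 0.4 2.5 1.2
   vertex 4.0 0.2 0.6
  endloop
 endfacet
 facet normal -0.550 -0.830 -0.090
  outer loop
   vertex 3.5 0.5 0.7
   vertex 2.6 0.6 5.3
   vertex 0.4 2.5 1.2
  endloop
 endfacet
 facet normal -0.525 -0.847 -0.084
  outer loop
   vertex 3.5 0.5 0.7
   vertex 4.0 0.2 0.6
   vertex 2.6 0.6 5.3
  endloop
 endfacet
 facet normal 0.969 -0.225 0.099
  outer loop
   vertex 3.6 0.8 5.9
   vertex 4.0 0.2 0.6
   vertex 4.6 5.1 5.9
  endloop
 endfacet
 facet normal -0.529 0.123 0.840
  outer loop
   vertex 3.6 0.8 5.9
   vertex 4.6 5.1 5.9
   vertex 2.6 0.6 5.3
  endloop
 endfacet
 facet normal 0.124 -0.985 0.121
  outer loop
   vertex 3.6 0.8 5.9
   vertex 2.6 0.6 5.3
   vertex 4.0 0.2 0.6
  endloop
 endfacet
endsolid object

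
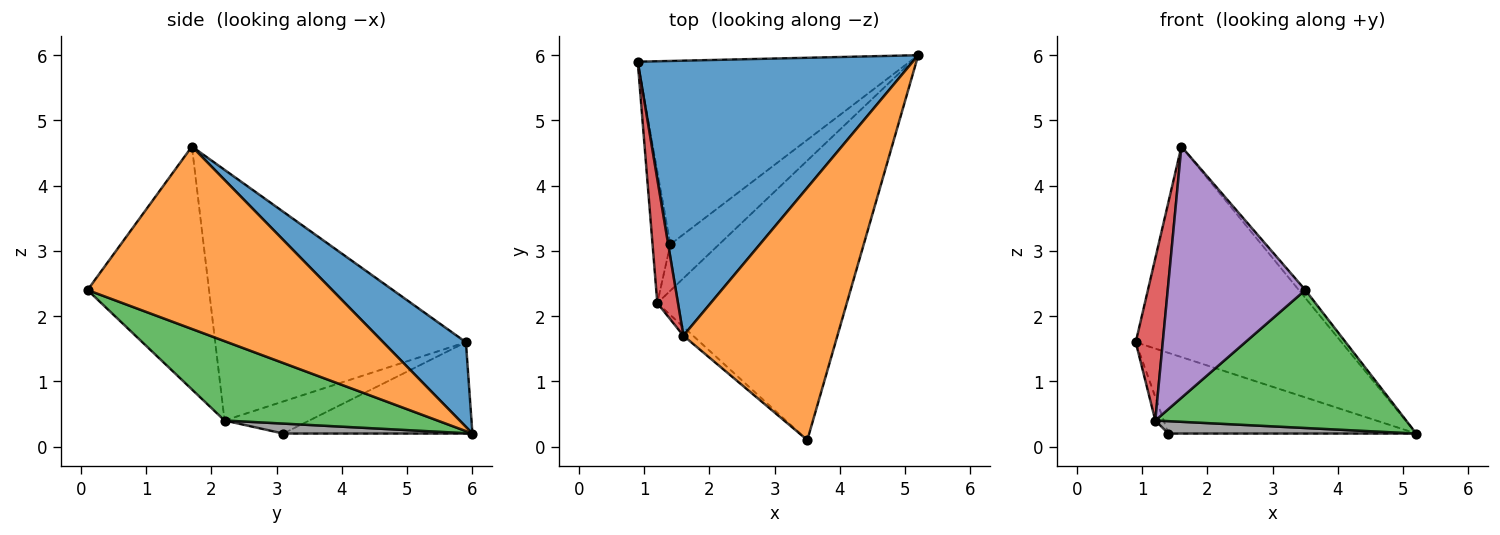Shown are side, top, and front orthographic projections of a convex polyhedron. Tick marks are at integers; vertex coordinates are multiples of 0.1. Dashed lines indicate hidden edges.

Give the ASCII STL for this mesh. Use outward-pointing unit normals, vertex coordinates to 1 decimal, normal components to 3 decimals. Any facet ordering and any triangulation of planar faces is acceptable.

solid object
 facet normal 0.237 0.591 0.771
  outer loop
   vertex 1.6 1.7 4.6
   vertex 5.2 6.0 0.2
   vertex 0.9 5.9 1.6
  endloop
 endfacet
 facet normal 0.764 0.020 0.645
  outer loop
   vertex 1.6 1.7 4.6
   vertex 3.5 0.1 2.4
   vertex 5.2 6.0 0.2
  endloop
 endfacet
 facet normal 0.352 -0.414 -0.839
  outer loop
   vertex 1.2 2.2 0.4
   vertex 5.2 6.0 0.2
   vertex 3.5 0.1 2.4
  endloop
 endfacet
 facet normal -0.991 -0.107 0.082
  outer loop
   vertex 1.2 2.2 0.4
   vertex 1.6 1.7 4.6
   vertex 0.9 5.9 1.6
  endloop
 endfacet
 facet normal -0.662 -0.749 -0.026
  outer loop
   vertex 1.2 2.2 0.4
   vertex 3.5 0.1 2.4
   vertex 1.6 1.7 4.6
  endloop
 endfacet
 facet normal -0.294 0.385 -0.875
  outer loop
   vertex 1.4 3.1 0.2
   vertex 0.9 5.9 1.6
   vertex 5.2 6.0 0.2
  endloop
 endfacet
 facet normal -0.871 0.086 -0.483
  outer loop
   vertex 1.4 3.1 0.2
   vertex 1.2 2.2 0.4
   vertex 0.9 5.9 1.6
  endloop
 endfacet
 facet normal 0.194 -0.254 -0.948
  outer loop
   vertex 1.4 3.1 0.2
   vertex 5.2 6.0 0.2
   vertex 1.2 2.2 0.4
  endloop
 endfacet
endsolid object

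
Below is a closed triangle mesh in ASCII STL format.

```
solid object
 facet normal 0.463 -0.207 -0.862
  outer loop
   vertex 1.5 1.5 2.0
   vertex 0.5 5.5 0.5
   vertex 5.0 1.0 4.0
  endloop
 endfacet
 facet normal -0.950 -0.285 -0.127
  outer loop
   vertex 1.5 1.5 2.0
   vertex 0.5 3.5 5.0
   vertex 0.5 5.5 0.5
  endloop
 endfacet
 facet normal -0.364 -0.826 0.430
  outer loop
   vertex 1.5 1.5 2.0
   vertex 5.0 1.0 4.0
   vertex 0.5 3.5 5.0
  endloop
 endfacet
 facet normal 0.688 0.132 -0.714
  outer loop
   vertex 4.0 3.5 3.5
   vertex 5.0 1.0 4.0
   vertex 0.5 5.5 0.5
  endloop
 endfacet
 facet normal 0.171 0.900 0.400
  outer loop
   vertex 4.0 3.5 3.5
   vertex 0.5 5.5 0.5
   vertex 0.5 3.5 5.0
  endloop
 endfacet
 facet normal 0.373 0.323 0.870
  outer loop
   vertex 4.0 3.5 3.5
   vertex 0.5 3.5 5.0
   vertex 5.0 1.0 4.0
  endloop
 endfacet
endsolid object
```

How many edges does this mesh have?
9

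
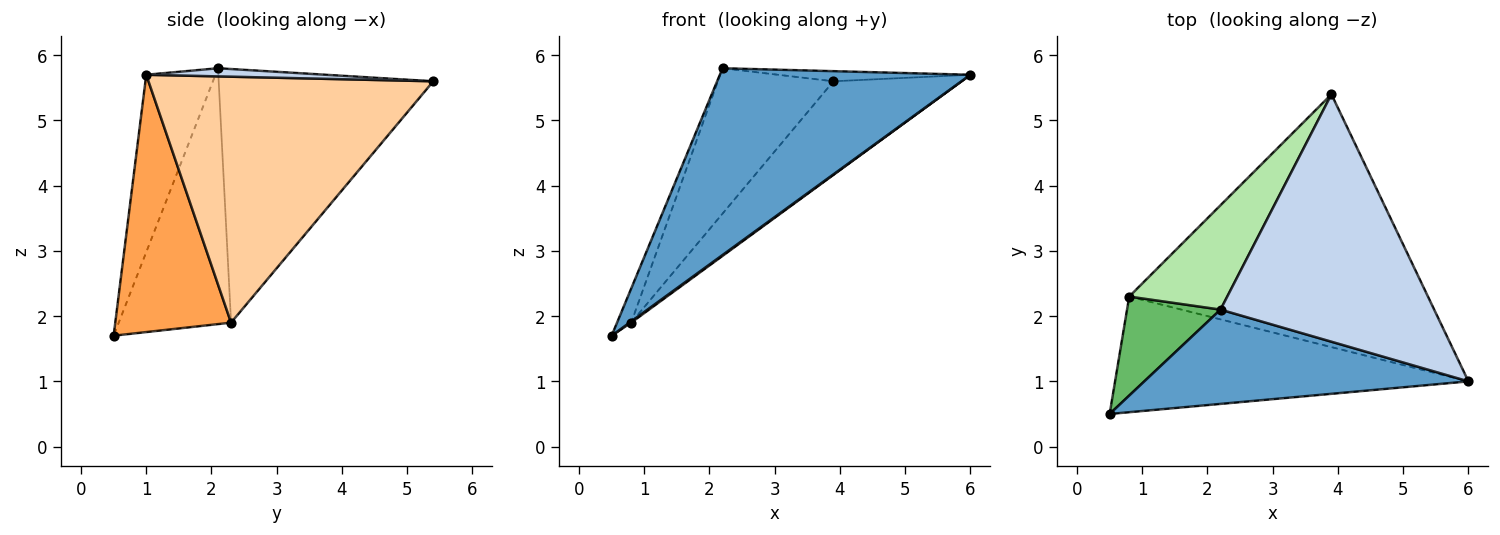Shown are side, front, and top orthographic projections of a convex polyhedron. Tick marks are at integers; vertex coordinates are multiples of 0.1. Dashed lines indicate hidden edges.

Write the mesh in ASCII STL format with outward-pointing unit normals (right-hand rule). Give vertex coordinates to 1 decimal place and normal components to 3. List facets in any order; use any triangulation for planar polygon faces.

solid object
 facet normal -0.239 -0.867 0.438
  outer loop
   vertex 2.2 2.1 5.8
   vertex 0.5 0.5 1.7
   vertex 6.0 1.0 5.7
  endloop
 endfacet
 facet normal 0.038 0.041 0.998
  outer loop
   vertex 2.2 2.1 5.8
   vertex 6.0 1.0 5.7
   vertex 3.9 5.4 5.6
  endloop
 endfacet
 facet normal 0.589 -0.008 -0.808
  outer loop
   vertex 0.8 2.3 1.9
   vertex 6.0 1.0 5.7
   vertex 0.5 0.5 1.7
  endloop
 endfacet
 facet normal 0.611 0.275 -0.742
  outer loop
   vertex 0.8 2.3 1.9
   vertex 3.9 5.4 5.6
   vertex 6.0 1.0 5.7
  endloop
 endfacet
 facet normal -0.933 0.118 0.341
  outer loop
   vertex 0.8 2.3 1.9
   vertex 0.5 0.5 1.7
   vertex 2.2 2.1 5.8
  endloop
 endfacet
 facet normal -0.833 0.449 0.322
  outer loop
   vertex 0.8 2.3 1.9
   vertex 2.2 2.1 5.8
   vertex 3.9 5.4 5.6
  endloop
 endfacet
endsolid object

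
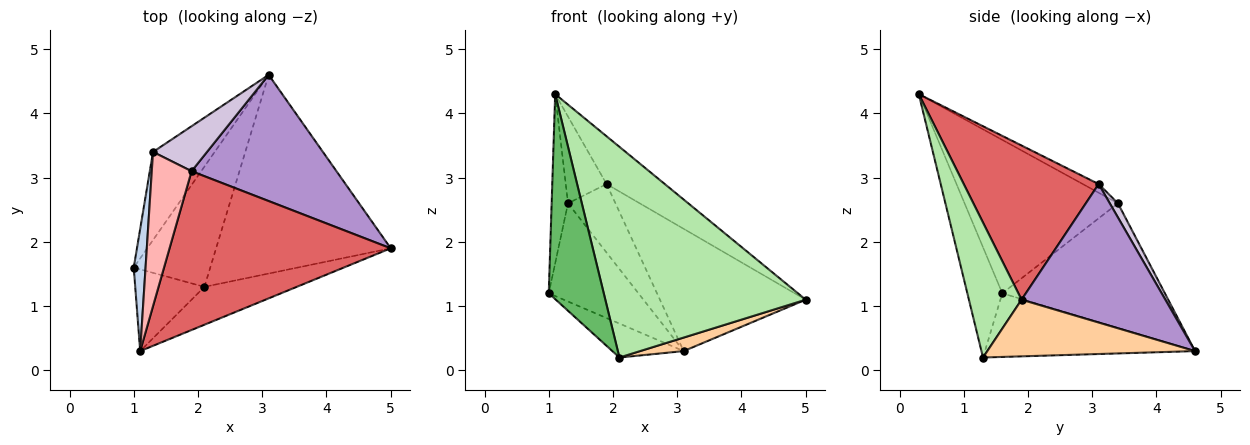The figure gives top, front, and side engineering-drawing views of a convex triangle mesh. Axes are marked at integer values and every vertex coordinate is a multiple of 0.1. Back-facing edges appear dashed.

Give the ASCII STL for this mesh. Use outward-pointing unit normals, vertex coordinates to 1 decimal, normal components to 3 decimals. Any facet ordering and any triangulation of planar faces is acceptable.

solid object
 facet normal -0.803 0.443 -0.398
  outer loop
   vertex 1.3 3.4 2.6
   vertex 3.1 4.6 0.3
   vertex 1.0 1.6 1.2
  endloop
 endfacet
 facet normal -0.991 0.106 0.076
  outer loop
   vertex 1.3 3.4 2.6
   vertex 1.0 1.6 1.2
   vertex 1.1 0.3 4.3
  endloop
 endfacet
 facet normal -0.625 0.212 -0.751
  outer loop
   vertex 2.1 1.3 0.2
   vertex 1.0 1.6 1.2
   vertex 3.1 4.6 0.3
  endloop
 endfacet
 facet normal 0.308 -0.065 -0.949
  outer loop
   vertex 2.1 1.3 0.2
   vertex 3.1 4.6 0.3
   vertex 5.0 1.9 1.1
  endloop
 endfacet
 facet normal -0.508 -0.800 -0.319
  outer loop
   vertex 2.1 1.3 0.2
   vertex 1.1 0.3 4.3
   vertex 1.0 1.6 1.2
  endloop
 endfacet
 facet normal 0.250 -0.953 -0.171
  outer loop
   vertex 2.1 1.3 0.2
   vertex 5.0 1.9 1.1
   vertex 1.1 0.3 4.3
  endloop
 endfacet
 facet normal 0.555 0.240 0.796
  outer loop
   vertex 1.9 3.1 2.9
   vertex 1.1 0.3 4.3
   vertex 5.0 1.9 1.1
  endloop
 endfacet
 facet normal -0.187 0.482 0.856
  outer loop
   vertex 1.9 3.1 2.9
   vertex 1.3 3.4 2.6
   vertex 1.1 0.3 4.3
  endloop
 endfacet
 facet normal 0.566 0.574 0.592
  outer loop
   vertex 1.9 3.1 2.9
   vertex 5.0 1.9 1.1
   vertex 3.1 4.6 0.3
  endloop
 endfacet
 facet normal 0.142 0.828 0.543
  outer loop
   vertex 1.9 3.1 2.9
   vertex 3.1 4.6 0.3
   vertex 1.3 3.4 2.6
  endloop
 endfacet
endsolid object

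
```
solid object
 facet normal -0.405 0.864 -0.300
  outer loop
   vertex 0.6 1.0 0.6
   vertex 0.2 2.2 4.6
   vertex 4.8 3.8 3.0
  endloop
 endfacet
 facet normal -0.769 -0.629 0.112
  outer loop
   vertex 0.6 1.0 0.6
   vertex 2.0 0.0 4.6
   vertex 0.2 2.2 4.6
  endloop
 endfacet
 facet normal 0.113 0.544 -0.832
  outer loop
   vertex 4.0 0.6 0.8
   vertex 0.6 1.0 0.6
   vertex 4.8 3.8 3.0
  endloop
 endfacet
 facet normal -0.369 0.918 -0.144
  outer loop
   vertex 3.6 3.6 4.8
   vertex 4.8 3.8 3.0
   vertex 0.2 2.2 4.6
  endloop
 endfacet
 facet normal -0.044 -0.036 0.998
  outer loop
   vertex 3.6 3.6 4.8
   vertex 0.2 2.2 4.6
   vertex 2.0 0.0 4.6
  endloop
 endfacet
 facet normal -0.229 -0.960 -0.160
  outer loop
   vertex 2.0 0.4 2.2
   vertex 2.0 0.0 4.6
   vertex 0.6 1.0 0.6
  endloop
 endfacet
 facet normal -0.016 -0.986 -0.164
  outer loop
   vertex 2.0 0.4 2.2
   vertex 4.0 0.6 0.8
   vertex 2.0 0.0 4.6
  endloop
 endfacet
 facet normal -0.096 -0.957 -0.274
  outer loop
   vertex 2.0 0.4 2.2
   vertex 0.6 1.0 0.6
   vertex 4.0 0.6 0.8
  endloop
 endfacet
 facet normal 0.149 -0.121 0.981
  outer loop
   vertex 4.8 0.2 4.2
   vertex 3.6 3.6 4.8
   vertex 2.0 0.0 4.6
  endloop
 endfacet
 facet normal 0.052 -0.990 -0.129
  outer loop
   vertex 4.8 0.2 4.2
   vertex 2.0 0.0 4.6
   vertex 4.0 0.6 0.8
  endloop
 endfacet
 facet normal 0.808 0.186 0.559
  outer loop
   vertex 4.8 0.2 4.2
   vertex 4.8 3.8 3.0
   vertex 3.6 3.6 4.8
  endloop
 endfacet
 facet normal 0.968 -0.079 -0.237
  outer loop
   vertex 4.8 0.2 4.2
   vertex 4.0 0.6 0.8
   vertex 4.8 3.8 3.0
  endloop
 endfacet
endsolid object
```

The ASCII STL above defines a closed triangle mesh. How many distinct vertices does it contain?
8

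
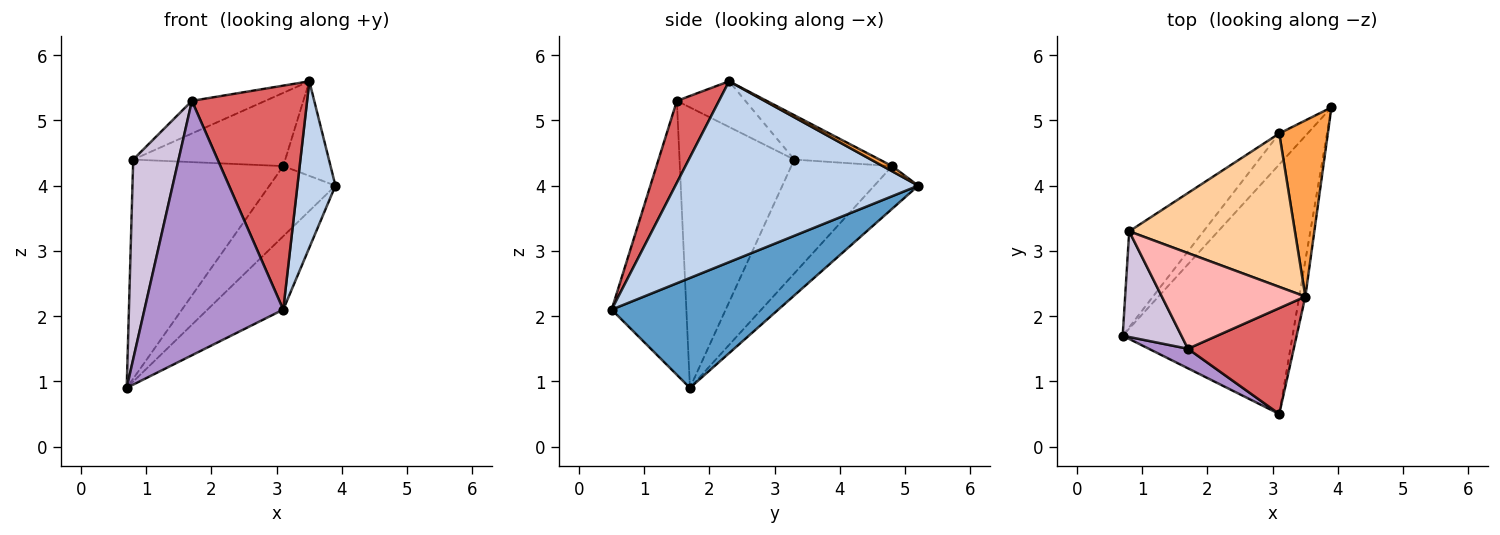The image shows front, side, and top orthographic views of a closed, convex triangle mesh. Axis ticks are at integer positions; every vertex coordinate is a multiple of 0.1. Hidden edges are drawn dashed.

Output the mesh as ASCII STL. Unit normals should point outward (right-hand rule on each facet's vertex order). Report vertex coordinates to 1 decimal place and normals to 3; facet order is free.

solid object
 facet normal 0.527 0.240 -0.815
  outer loop
   vertex 3.1 0.5 2.1
   vertex 0.7 1.7 0.9
   vertex 3.9 5.2 4.0
  endloop
 endfacet
 facet normal 0.987 -0.155 -0.033
  outer loop
   vertex 3.5 2.3 5.6
   vertex 3.1 0.5 2.1
   vertex 3.9 5.2 4.0
  endloop
 endfacet
 facet normal 0.093 0.471 0.877
  outer loop
   vertex 3.1 4.8 4.3
   vertex 3.5 2.3 5.6
   vertex 3.9 5.2 4.0
  endloop
 endfacet
 facet normal -0.235 0.419 0.877
  outer loop
   vertex 3.1 4.8 4.3
   vertex 0.8 3.3 4.4
   vertex 3.5 2.3 5.6
  endloop
 endfacet
 facet normal -0.520 0.781 -0.345
  outer loop
   vertex 3.1 4.8 4.3
   vertex 3.9 5.2 4.0
   vertex 0.7 1.7 0.9
  endloop
 endfacet
 facet normal -0.524 0.780 -0.342
  outer loop
   vertex 3.1 4.8 4.3
   vertex 0.7 1.7 0.9
   vertex 0.8 3.3 4.4
  endloop
 endfacet
 facet normal 0.314 -0.858 0.406
  outer loop
   vertex 1.7 1.5 5.3
   vertex 3.1 0.5 2.1
   vertex 3.5 2.3 5.6
  endloop
 endfacet
 facet normal -0.288 0.309 0.906
  outer loop
   vertex 1.7 1.5 5.3
   vertex 3.5 2.3 5.6
   vertex 0.8 3.3 4.4
  endloop
 endfacet
 facet normal -0.473 -0.878 0.068
  outer loop
   vertex 1.7 1.5 5.3
   vertex 0.7 1.7 0.9
   vertex 3.1 0.5 2.1
  endloop
 endfacet
 facet normal -0.913 -0.361 0.191
  outer loop
   vertex 1.7 1.5 5.3
   vertex 0.8 3.3 4.4
   vertex 0.7 1.7 0.9
  endloop
 endfacet
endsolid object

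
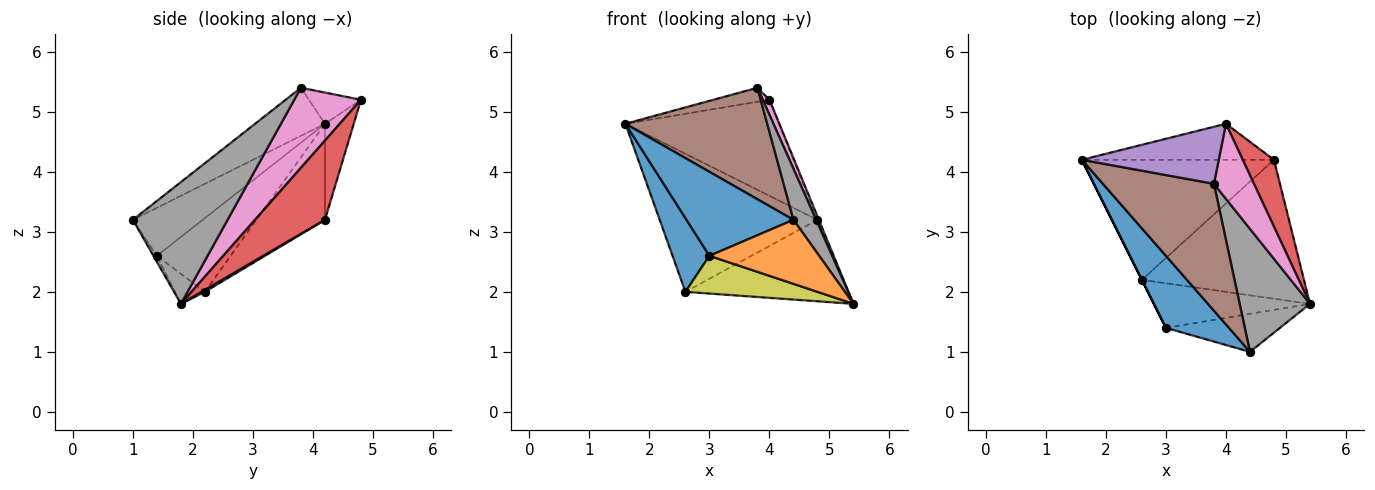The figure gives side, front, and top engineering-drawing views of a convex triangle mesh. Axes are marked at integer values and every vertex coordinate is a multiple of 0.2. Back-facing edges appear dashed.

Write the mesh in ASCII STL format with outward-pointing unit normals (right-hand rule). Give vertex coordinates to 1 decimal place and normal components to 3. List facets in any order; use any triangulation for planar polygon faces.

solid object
 facet normal -0.444 -0.680 0.583
  outer loop
   vertex 3.0 1.4 2.6
   vertex 4.4 1.0 3.2
   vertex 1.6 4.2 4.8
  endloop
 endfacet
 facet normal -0.027 -0.860 -0.510
  outer loop
   vertex 3.0 1.4 2.6
   vertex 5.4 1.8 1.8
   vertex 4.4 1.0 3.2
  endloop
 endfacet
 facet normal -0.173 0.922 -0.346
  outer loop
   vertex 4.8 4.2 3.2
   vertex 1.6 4.2 4.8
   vertex 4.0 4.8 5.2
  endloop
 endfacet
 facet normal 0.930 0.019 0.366
  outer loop
   vertex 4.8 4.2 3.2
   vertex 4.0 4.8 5.2
   vertex 5.4 1.8 1.8
  endloop
 endfacet
 facet normal -0.216 0.233 0.948
  outer loop
   vertex 3.8 3.8 5.4
   vertex 4.0 4.8 5.2
   vertex 1.6 4.2 4.8
  endloop
 endfacet
 facet normal -0.309 -0.628 0.715
  outer loop
   vertex 3.8 3.8 5.4
   vertex 1.6 4.2 4.8
   vertex 4.4 1.0 3.2
  endloop
 endfacet
 facet normal 0.891 -0.089 0.445
  outer loop
   vertex 3.8 3.8 5.4
   vertex 5.4 1.8 1.8
   vertex 4.0 4.8 5.2
  endloop
 endfacet
 facet normal 0.848 -0.203 0.490
  outer loop
   vertex 3.8 3.8 5.4
   vertex 4.4 1.0 3.2
   vertex 5.4 1.8 1.8
  endloop
 endfacet
 facet normal -0.145 -0.639 -0.755
  outer loop
   vertex 2.6 2.2 2.0
   vertex 5.4 1.8 1.8
   vertex 3.0 1.4 2.6
  endloop
 endfacet
 facet normal 0.011 0.506 -0.863
  outer loop
   vertex 2.6 2.2 2.0
   vertex 4.8 4.2 3.2
   vertex 5.4 1.8 1.8
  endloop
 endfacet
 facet normal -0.894 -0.447 0.000
  outer loop
   vertex 2.6 2.2 2.0
   vertex 3.0 1.4 2.6
   vertex 1.6 4.2 4.8
  endloop
 endfacet
 facet normal -0.312 0.717 -0.623
  outer loop
   vertex 2.6 2.2 2.0
   vertex 1.6 4.2 4.8
   vertex 4.8 4.2 3.2
  endloop
 endfacet
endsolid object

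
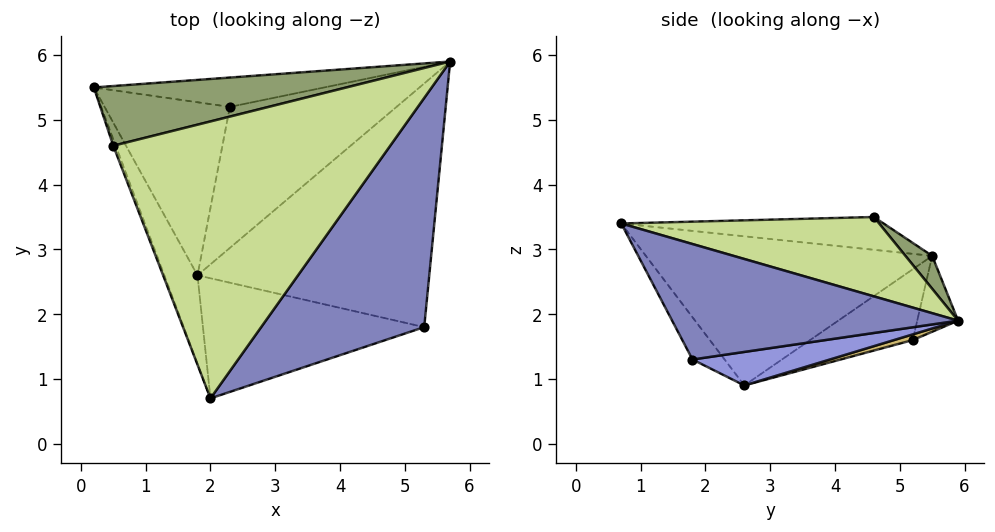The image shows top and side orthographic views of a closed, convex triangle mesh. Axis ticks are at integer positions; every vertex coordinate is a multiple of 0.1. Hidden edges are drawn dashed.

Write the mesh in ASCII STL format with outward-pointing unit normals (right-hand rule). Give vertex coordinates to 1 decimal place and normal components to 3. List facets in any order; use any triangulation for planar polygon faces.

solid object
 facet normal -0.910 -0.362 -0.203
  outer loop
   vertex 1.8 2.6 0.9
   vertex 2.0 0.7 3.4
   vertex 0.2 5.5 2.9
  endloop
 endfacet
 facet normal 0.569 -0.173 0.804
  outer loop
   vertex 5.3 1.8 1.3
   vertex 5.7 5.9 1.9
   vertex 2.0 0.7 3.4
  endloop
 endfacet
 facet normal 0.142 0.130 -0.981
  outer loop
   vertex 5.3 1.8 1.3
   vertex 1.8 2.6 0.9
   vertex 5.7 5.9 1.9
  endloop
 endfacet
 facet normal -0.114 -0.795 -0.595
  outer loop
   vertex 5.3 1.8 1.3
   vertex 2.0 0.7 3.4
   vertex 1.8 2.6 0.9
  endloop
 endfacet
 facet normal 0.106 0.576 0.811
  outer loop
   vertex 0.5 4.6 3.5
   vertex 5.7 5.9 1.9
   vertex 0.2 5.5 2.9
  endloop
 endfacet
 facet normal -0.932 -0.357 -0.069
  outer loop
   vertex 0.5 4.6 3.5
   vertex 0.2 5.5 2.9
   vertex 2.0 0.7 3.4
  endloop
 endfacet
 facet normal 0.275 0.081 0.958
  outer loop
   vertex 0.5 4.6 3.5
   vertex 2.0 0.7 3.4
   vertex 5.7 5.9 1.9
  endloop
 endfacet
 facet normal -0.144 0.888 -0.438
  outer loop
   vertex 2.3 5.2 1.6
   vertex 0.2 5.5 2.9
   vertex 5.7 5.9 1.9
  endloop
 endfacet
 facet normal -0.467 0.313 -0.827
  outer loop
   vertex 2.3 5.2 1.6
   vertex 1.8 2.6 0.9
   vertex 0.2 5.5 2.9
  endloop
 endfacet
 facet normal 0.033 0.254 -0.967
  outer loop
   vertex 2.3 5.2 1.6
   vertex 5.7 5.9 1.9
   vertex 1.8 2.6 0.9
  endloop
 endfacet
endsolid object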